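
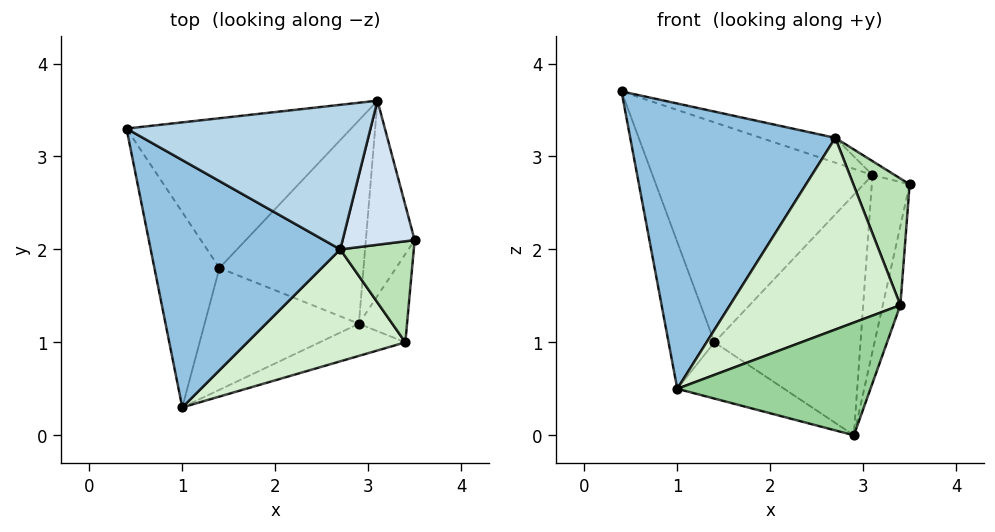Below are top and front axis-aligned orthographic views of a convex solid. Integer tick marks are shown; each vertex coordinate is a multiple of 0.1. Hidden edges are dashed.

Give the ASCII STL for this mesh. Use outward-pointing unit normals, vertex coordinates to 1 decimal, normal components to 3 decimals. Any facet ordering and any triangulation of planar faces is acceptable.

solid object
 facet normal 0.919 0.265 -0.292
  outer loop
   vertex 3.1 3.6 2.8
   vertex 3.5 2.1 2.7
   vertex 2.9 1.2 0.0
  endloop
 endfacet
 facet normal -0.274 -0.727 0.630
  outer loop
   vertex 2.7 2.0 3.2
   vertex 0.4 3.3 3.7
   vertex 1.0 0.3 0.5
  endloop
 endfacet
 facet normal 0.296 0.161 0.941
  outer loop
   vertex 2.7 2.0 3.2
   vertex 3.1 3.6 2.8
   vertex 0.4 3.3 3.7
  endloop
 endfacet
 facet normal 0.521 0.082 0.850
  outer loop
   vertex 2.7 2.0 3.2
   vertex 3.5 2.1 2.7
   vertex 3.1 3.6 2.8
  endloop
 endfacet
 facet normal -0.782 0.375 -0.498
  outer loop
   vertex 1.4 1.8 1.0
   vertex 1.0 0.3 0.5
   vertex 0.4 3.3 3.7
  endloop
 endfacet
 facet normal -0.401 0.384 -0.832
  outer loop
   vertex 1.4 1.8 1.0
   vertex 2.9 1.2 0.0
   vertex 1.0 0.3 0.5
  endloop
 endfacet
 facet normal -0.269 0.796 -0.542
  outer loop
   vertex 1.4 1.8 1.0
   vertex 0.4 3.3 3.7
   vertex 3.1 3.6 2.8
  endloop
 endfacet
 facet normal -0.124 0.758 -0.641
  outer loop
   vertex 1.4 1.8 1.0
   vertex 3.1 3.6 2.8
   vertex 2.9 1.2 0.0
  endloop
 endfacet
 facet normal 0.920 0.261 -0.291
  outer loop
   vertex 3.4 1.0 1.4
   vertex 2.9 1.2 0.0
   vertex 3.5 2.1 2.7
  endloop
 endfacet
 facet normal 0.358 -0.898 -0.256
  outer loop
   vertex 3.4 1.0 1.4
   vertex 1.0 0.3 0.5
   vertex 2.9 1.2 0.0
  endloop
 endfacet
 facet normal 0.438 -0.703 0.561
  outer loop
   vertex 3.4 1.0 1.4
   vertex 3.5 2.1 2.7
   vertex 2.7 2.0 3.2
  endloop
 endfacet
 facet normal 0.063 -0.862 0.503
  outer loop
   vertex 3.4 1.0 1.4
   vertex 2.7 2.0 3.2
   vertex 1.0 0.3 0.5
  endloop
 endfacet
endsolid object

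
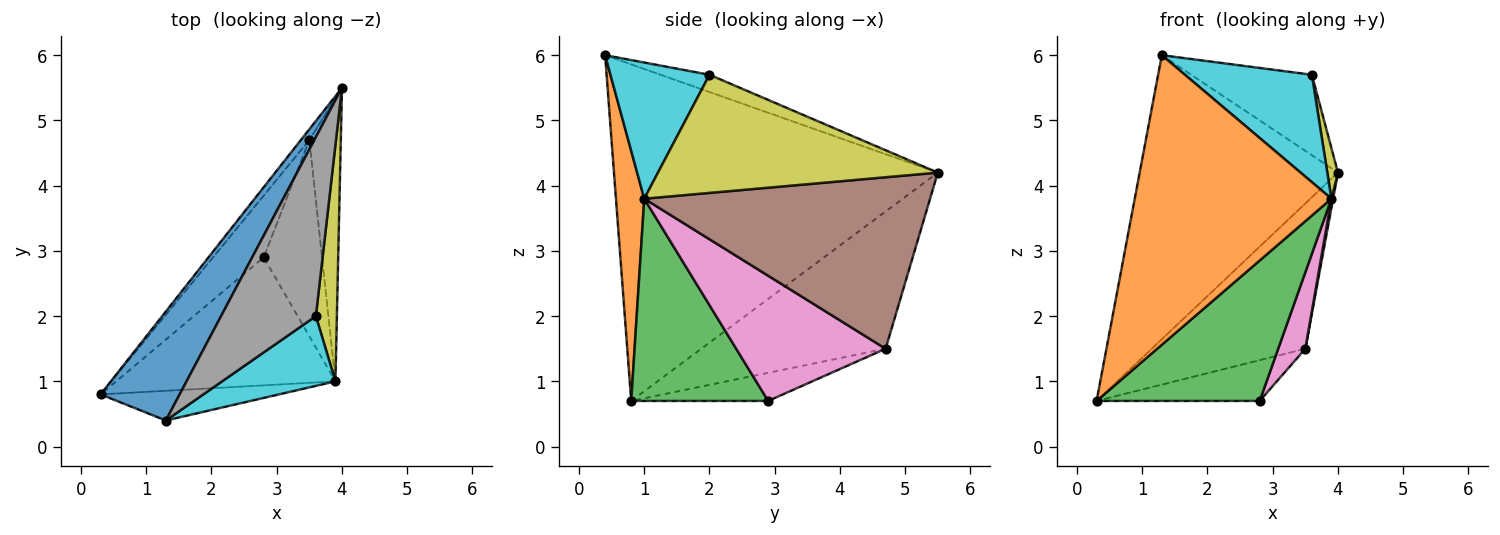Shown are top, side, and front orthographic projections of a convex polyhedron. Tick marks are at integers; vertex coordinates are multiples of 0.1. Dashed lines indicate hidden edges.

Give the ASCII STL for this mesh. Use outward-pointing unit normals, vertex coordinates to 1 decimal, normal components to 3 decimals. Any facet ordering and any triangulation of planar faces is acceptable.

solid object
 facet normal -0.836 0.512 0.196
  outer loop
   vertex 1.3 0.4 6.0
   vertex 4.0 5.5 4.2
   vertex 0.3 0.8 0.7
  endloop
 endfacet
 facet normal 0.142 -0.985 -0.101
  outer loop
   vertex 3.9 1.0 3.8
   vertex 1.3 0.4 6.0
   vertex 0.3 0.8 0.7
  endloop
 endfacet
 facet normal 0.528 -0.628 -0.572
  outer loop
   vertex 3.9 1.0 3.8
   vertex 0.3 0.8 0.7
   vertex 2.8 2.9 0.7
  endloop
 endfacet
 facet normal -0.767 0.639 -0.047
  outer loop
   vertex 3.5 4.7 1.5
   vertex 0.3 0.8 0.7
   vertex 4.0 5.5 4.2
  endloop
 endfacet
 facet normal -0.420 0.500 -0.757
  outer loop
   vertex 3.5 4.7 1.5
   vertex 2.8 2.9 0.7
   vertex 0.3 0.8 0.7
  endloop
 endfacet
 facet normal 0.984 -0.006 -0.180
  outer loop
   vertex 3.5 4.7 1.5
   vertex 4.0 5.5 4.2
   vertex 3.9 1.0 3.8
  endloop
 endfacet
 facet normal 0.894 -0.162 -0.417
  outer loop
   vertex 3.5 4.7 1.5
   vertex 3.9 1.0 3.8
   vertex 2.8 2.9 0.7
  endloop
 endfacet
 facet normal -0.164 0.404 0.900
  outer loop
   vertex 3.6 2.0 5.7
   vertex 4.0 5.5 4.2
   vertex 1.3 0.4 6.0
  endloop
 endfacet
 facet normal 0.984 -0.037 0.175
  outer loop
   vertex 3.6 2.0 5.7
   vertex 3.9 1.0 3.8
   vertex 4.0 5.5 4.2
  endloop
 endfacet
 facet normal 0.548 -0.702 0.456
  outer loop
   vertex 3.6 2.0 5.7
   vertex 1.3 0.4 6.0
   vertex 3.9 1.0 3.8
  endloop
 endfacet
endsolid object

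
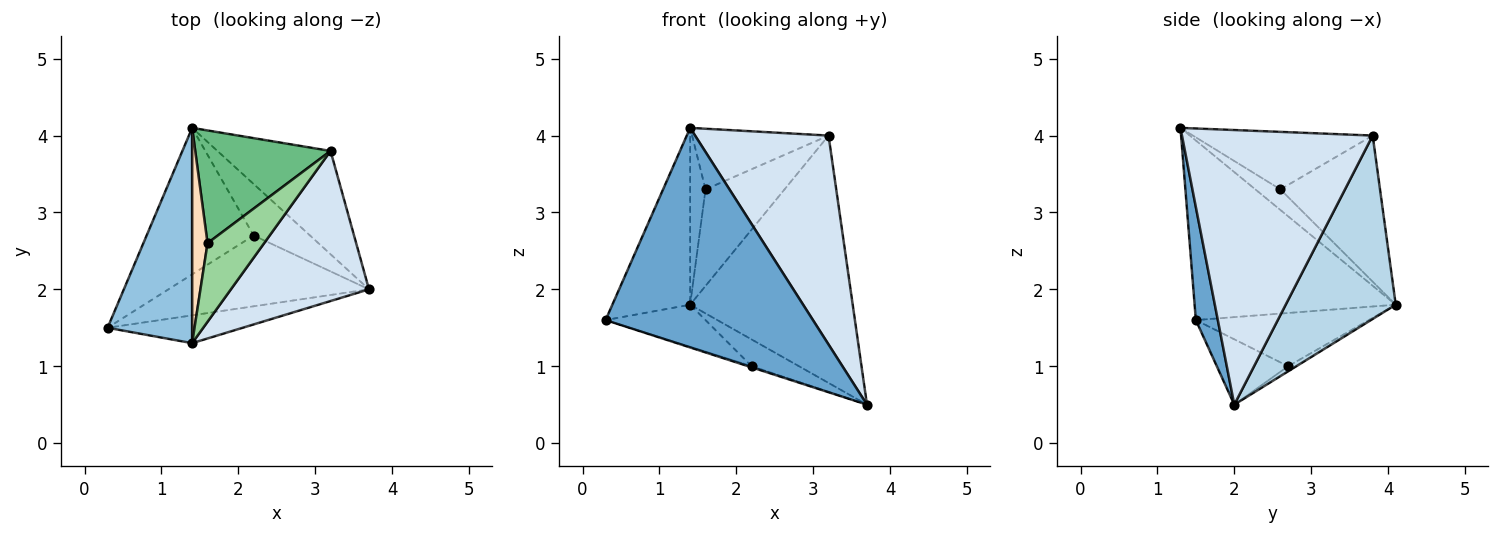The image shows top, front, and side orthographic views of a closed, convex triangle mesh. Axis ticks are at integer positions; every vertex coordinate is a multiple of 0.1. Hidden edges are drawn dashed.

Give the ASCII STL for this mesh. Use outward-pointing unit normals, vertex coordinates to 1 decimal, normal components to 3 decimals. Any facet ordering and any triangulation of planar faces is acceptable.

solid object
 facet normal 0.105 -0.987 -0.125
  outer loop
   vertex 1.4 1.3 4.1
   vertex 0.3 1.5 1.6
   vertex 3.7 2.0 0.5
  endloop
 endfacet
 facet normal -0.854 0.330 0.402
  outer loop
   vertex 1.4 1.3 4.1
   vertex 1.4 4.1 1.8
   vertex 0.3 1.5 1.6
  endloop
 endfacet
 facet normal 0.530 0.783 -0.327
  outer loop
   vertex 3.2 3.8 4.0
   vertex 3.7 2.0 0.5
   vertex 1.4 4.1 1.8
  endloop
 endfacet
 facet normal 0.758 -0.530 0.381
  outer loop
   vertex 3.2 3.8 4.0
   vertex 1.4 1.3 4.1
   vertex 3.7 2.0 0.5
  endloop
 endfacet
 facet normal -0.310 0.015 -0.951
  outer loop
   vertex 2.2 2.7 1.0
   vertex 3.7 2.0 0.5
   vertex 0.3 1.5 1.6
  endloop
 endfacet
 facet normal -0.431 0.249 -0.867
  outer loop
   vertex 2.2 2.7 1.0
   vertex 0.3 1.5 1.6
   vertex 1.4 4.1 1.8
  endloop
 endfacet
 facet normal -0.080 0.459 -0.885
  outer loop
   vertex 2.2 2.7 1.0
   vertex 1.4 4.1 1.8
   vertex 3.7 2.0 0.5
  endloop
 endfacet
 facet normal -0.719 0.441 0.537
  outer loop
   vertex 1.6 2.6 3.3
   vertex 1.4 4.1 1.8
   vertex 1.4 1.3 4.1
  endloop
 endfacet
 facet normal -0.634 0.503 0.587
  outer loop
   vertex 1.6 2.6 3.3
   vertex 3.2 3.8 4.0
   vertex 1.4 4.1 1.8
  endloop
 endfacet
 facet normal -0.627 0.476 0.617
  outer loop
   vertex 1.6 2.6 3.3
   vertex 1.4 1.3 4.1
   vertex 3.2 3.8 4.0
  endloop
 endfacet
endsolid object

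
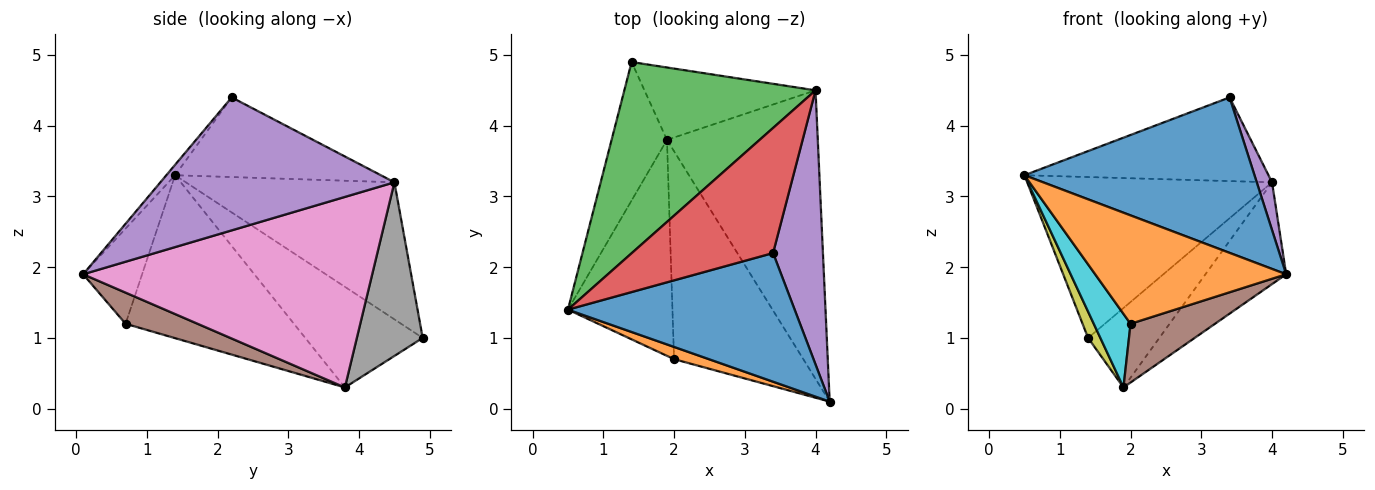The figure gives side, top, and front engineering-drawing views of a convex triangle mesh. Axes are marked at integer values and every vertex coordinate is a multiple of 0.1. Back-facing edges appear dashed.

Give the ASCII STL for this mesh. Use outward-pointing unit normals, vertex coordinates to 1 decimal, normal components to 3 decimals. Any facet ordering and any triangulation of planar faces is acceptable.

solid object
 facet normal -0.029 -0.770 0.637
  outer loop
   vertex 3.4 2.2 4.4
   vertex 0.5 1.4 3.3
   vertex 4.2 0.1 1.9
  endloop
 endfacet
 facet normal -0.293 -0.950 0.107
  outer loop
   vertex 2.0 0.7 1.2
   vertex 4.2 0.1 1.9
   vertex 0.5 1.4 3.3
  endloop
 endfacet
 facet normal -0.481 0.565 0.671
  outer loop
   vertex 4.0 4.5 3.2
   vertex 1.4 4.9 1.0
   vertex 0.5 1.4 3.3
  endloop
 endfacet
 facet normal -0.424 0.503 0.753
  outer loop
   vertex 4.0 4.5 3.2
   vertex 0.5 1.4 3.3
   vertex 3.4 2.2 4.4
  endloop
 endfacet
 facet normal 0.935 -0.061 0.350
  outer loop
   vertex 4.0 4.5 3.2
   vertex 3.4 2.2 4.4
   vertex 4.2 0.1 1.9
  endloop
 endfacet
 facet normal 0.226 -0.265 -0.937
  outer loop
   vertex 1.9 3.8 0.3
   vertex 4.2 0.1 1.9
   vertex 2.0 0.7 1.2
  endloop
 endfacet
 facet normal 0.766 0.214 -0.606
  outer loop
   vertex 1.9 3.8 0.3
   vertex 4.0 4.5 3.2
   vertex 4.2 0.1 1.9
  endloop
 endfacet
 facet normal 0.564 0.610 -0.556
  outer loop
   vertex 1.9 3.8 0.3
   vertex 1.4 4.9 1.0
   vertex 4.0 4.5 3.2
  endloop
 endfacet
 facet normal -0.872 -0.091 -0.480
  outer loop
   vertex 1.9 3.8 0.3
   vertex 0.5 1.4 3.3
   vertex 1.4 4.9 1.0
  endloop
 endfacet
 facet normal -0.828 -0.181 -0.531
  outer loop
   vertex 1.9 3.8 0.3
   vertex 2.0 0.7 1.2
   vertex 0.5 1.4 3.3
  endloop
 endfacet
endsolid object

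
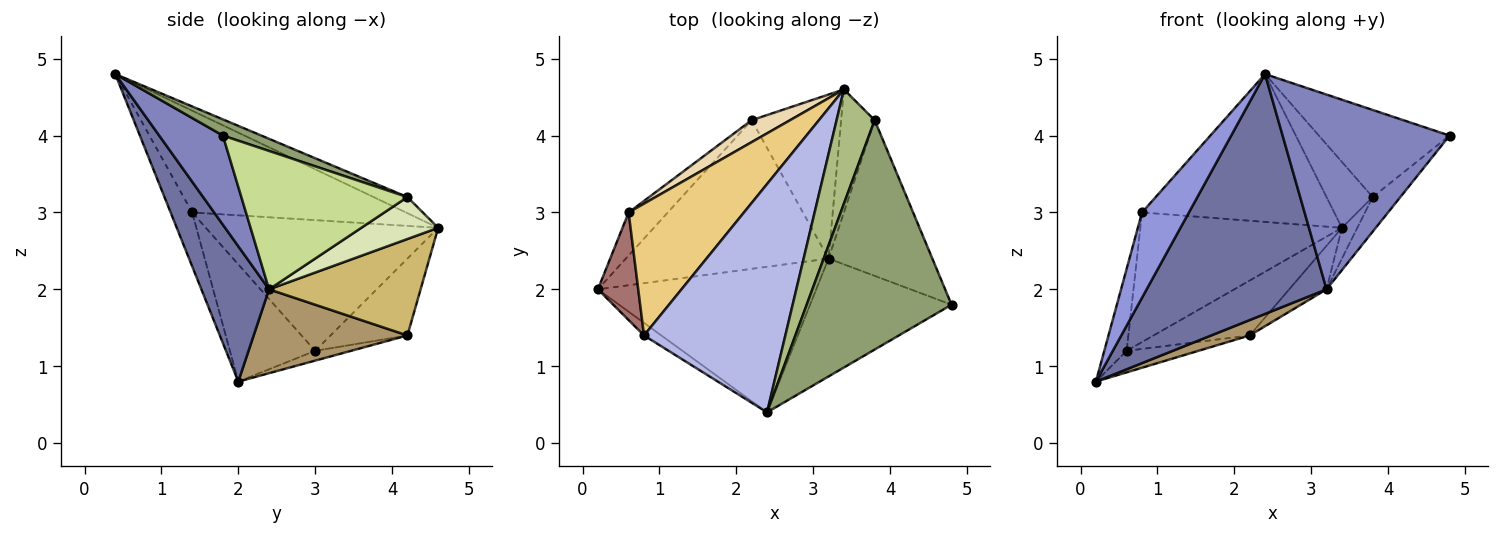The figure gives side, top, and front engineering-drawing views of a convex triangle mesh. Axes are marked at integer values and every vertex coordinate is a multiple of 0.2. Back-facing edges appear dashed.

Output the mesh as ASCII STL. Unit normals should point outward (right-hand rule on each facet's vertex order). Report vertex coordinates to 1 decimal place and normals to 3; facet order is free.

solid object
 facet normal 0.306 -0.814 -0.494
  outer loop
   vertex 3.2 2.4 2.0
   vertex 2.4 0.4 4.8
   vertex 0.2 2.0 0.8
  endloop
 endfacet
 facet normal 0.310 -0.813 -0.492
  outer loop
   vertex 3.2 2.4 2.0
   vertex 4.8 1.8 4.0
   vertex 2.4 0.4 4.8
  endloop
 endfacet
 facet normal -0.413 -0.901 -0.133
  outer loop
   vertex 0.8 1.4 3.0
   vertex 0.2 2.0 0.8
   vertex 2.4 0.4 4.8
  endloop
 endfacet
 facet normal -0.517 0.465 0.718
  outer loop
   vertex 0.8 1.4 3.0
   vertex 2.4 0.4 4.8
   vertex 3.4 4.6 2.8
  endloop
 endfacet
 facet normal 0.104 0.353 0.930
  outer loop
   vertex 3.8 4.2 3.2
   vertex 2.4 0.4 4.8
   vertex 4.8 1.8 4.0
  endloop
 endfacet
 facet normal -0.344 0.469 0.813
  outer loop
   vertex 3.8 4.2 3.2
   vertex 3.4 4.6 2.8
   vertex 2.4 0.4 4.8
  endloop
 endfacet
 facet normal 0.793 0.132 -0.595
  outer loop
   vertex 3.8 4.2 3.2
   vertex 4.8 1.8 4.0
   vertex 3.2 2.4 2.0
  endloop
 endfacet
 facet normal 0.772 0.154 -0.617
  outer loop
   vertex 3.8 4.2 3.2
   vertex 3.2 2.4 2.0
   vertex 3.4 4.6 2.8
  endloop
 endfacet
 facet normal 0.381 -0.095 -0.920
  outer loop
   vertex 2.2 4.2 1.4
   vertex 3.2 2.4 2.0
   vertex 0.2 2.0 0.8
  endloop
 endfacet
 facet normal 0.721 0.178 -0.669
  outer loop
   vertex 2.2 4.2 1.4
   vertex 3.4 4.6 2.8
   vertex 3.2 2.4 2.0
  endloop
 endfacet
 facet normal -0.629 0.545 0.555
  outer loop
   vertex 0.6 3.0 1.2
   vertex 0.8 1.4 3.0
   vertex 3.4 4.6 2.8
  endloop
 endfacet
 facet normal -0.596 0.745 0.298
  outer loop
   vertex 0.6 3.0 1.2
   vertex 3.4 4.6 2.8
   vertex 2.2 4.2 1.4
  endloop
 endfacet
 facet normal -0.918 0.241 0.316
  outer loop
   vertex 0.6 3.0 1.2
   vertex 0.2 2.0 0.8
   vertex 0.8 1.4 3.0
  endloop
 endfacet
 facet normal -0.218 0.436 -0.873
  outer loop
   vertex 0.6 3.0 1.2
   vertex 2.2 4.2 1.4
   vertex 0.2 2.0 0.8
  endloop
 endfacet
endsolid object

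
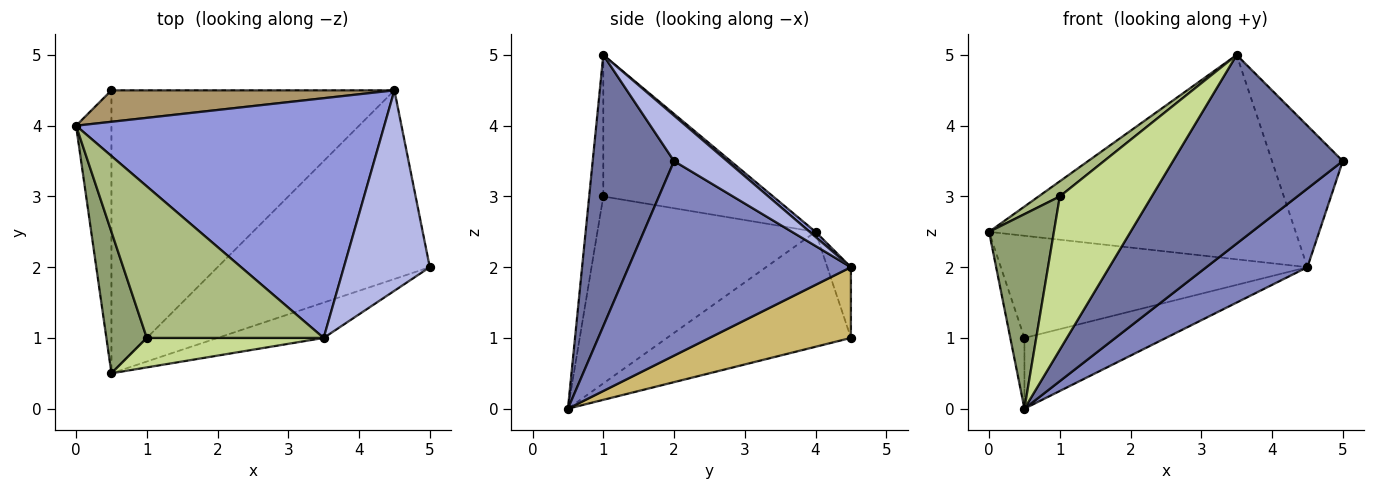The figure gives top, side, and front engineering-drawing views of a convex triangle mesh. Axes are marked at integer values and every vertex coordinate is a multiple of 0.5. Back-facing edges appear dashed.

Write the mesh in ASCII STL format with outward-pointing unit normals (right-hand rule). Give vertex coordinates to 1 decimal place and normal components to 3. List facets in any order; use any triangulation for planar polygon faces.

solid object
 facet normal 0.426 -0.889 -0.167
  outer loop
   vertex 3.5 1.0 5.0
   vertex 0.5 0.5 0.0
   vertex 5.0 2.0 3.5
  endloop
 endfacet
 facet normal 0.646 -0.294 -0.705
  outer loop
   vertex 4.5 4.5 2.0
   vertex 5.0 2.0 3.5
   vertex 0.5 0.5 0.0
  endloop
 endfacet
 facet normal 0.012 0.649 0.761
  outer loop
   vertex 4.5 4.5 2.0
   vertex 0.0 4.0 2.5
   vertex 3.5 1.0 5.0
  endloop
 endfacet
 facet normal 0.397 0.529 0.750
  outer loop
   vertex 4.5 4.5 2.0
   vertex 3.5 1.0 5.0
   vertex 5.0 2.0 3.5
  endloop
 endfacet
 facet normal -0.939 -0.279 0.203
  outer loop
   vertex 1.0 1.0 3.0
   vertex 0.0 4.0 2.5
   vertex 0.5 0.5 0.0
  endloop
 endfacet
 facet normal -0.623 -0.078 0.778
  outer loop
   vertex 1.0 1.0 3.0
   vertex 3.5 1.0 5.0
   vertex 0.0 4.0 2.5
  endloop
 endfacet
 facet normal -0.149 -0.971 0.187
  outer loop
   vertex 1.0 1.0 3.0
   vertex 0.5 0.5 0.0
   vertex 3.5 1.0 5.0
  endloop
 endfacet
 facet normal -0.953 0.073 -0.293
  outer loop
   vertex 0.5 4.5 1.0
   vertex 0.5 0.5 0.0
   vertex 0.0 4.0 2.5
  endloop
 endfacet
 facet normal -0.073 0.953 0.293
  outer loop
   vertex 0.5 4.5 1.0
   vertex 0.0 4.0 2.5
   vertex 4.5 4.5 2.0
  endloop
 endfacet
 facet normal 0.236 0.236 -0.943
  outer loop
   vertex 0.5 4.5 1.0
   vertex 4.5 4.5 2.0
   vertex 0.5 0.5 0.0
  endloop
 endfacet
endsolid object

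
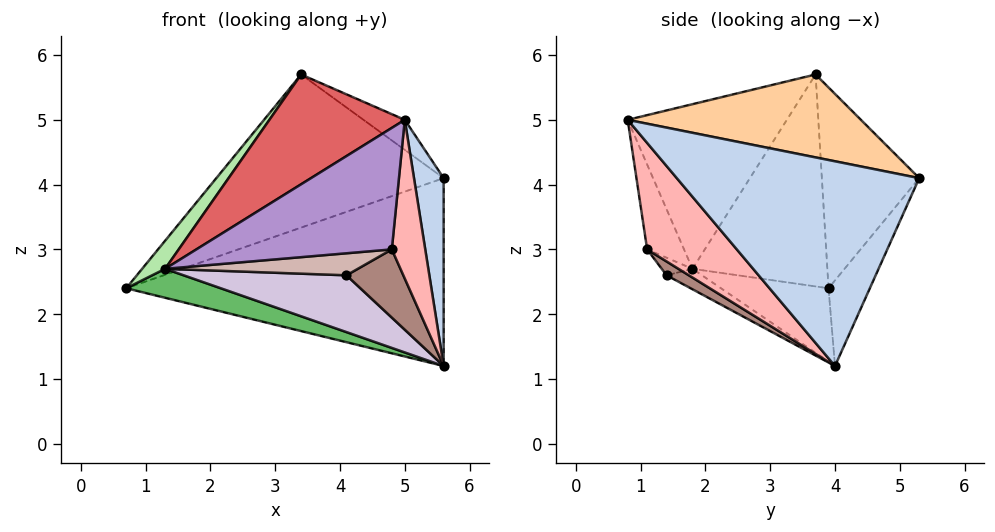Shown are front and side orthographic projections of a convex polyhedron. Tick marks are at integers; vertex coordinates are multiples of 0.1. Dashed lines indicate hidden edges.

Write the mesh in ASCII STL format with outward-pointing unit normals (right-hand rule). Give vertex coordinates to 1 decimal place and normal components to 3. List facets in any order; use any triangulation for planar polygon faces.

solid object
 facet normal -0.118 0.906 -0.406
  outer loop
   vertex 5.6 5.3 4.1
   vertex 5.6 4.0 1.2
   vertex 0.7 3.9 2.4
  endloop
 endfacet
 facet normal 0.991 -0.121 0.054
  outer loop
   vertex 5.6 5.3 4.1
   vertex 5.0 0.8 5.0
   vertex 5.6 4.0 1.2
  endloop
 endfacet
 facet normal -0.368 0.860 0.353
  outer loop
   vertex 3.4 3.7 5.7
   vertex 5.6 5.3 4.1
   vertex 0.7 3.9 2.4
  endloop
 endfacet
 facet normal 0.539 0.095 0.837
  outer loop
   vertex 3.4 3.7 5.7
   vertex 5.0 0.8 5.0
   vertex 5.6 5.3 4.1
  endloop
 endfacet
 facet normal -0.229 -0.202 -0.952
  outer loop
   vertex 1.3 1.8 2.7
   vertex 0.7 3.9 2.4
   vertex 5.6 4.0 1.2
  endloop
 endfacet
 facet normal -0.771 -0.131 0.623
  outer loop
   vertex 1.3 1.8 2.7
   vertex 3.4 3.7 5.7
   vertex 0.7 3.9 2.4
  endloop
 endfacet
 facet normal -0.554 -0.471 0.686
  outer loop
   vertex 1.3 1.8 2.7
   vertex 5.0 0.8 5.0
   vertex 3.4 3.7 5.7
  endloop
 endfacet
 facet normal 0.927 -0.346 -0.145
  outer loop
   vertex 4.8 1.1 3.0
   vertex 5.6 4.0 1.2
   vertex 5.0 0.8 5.0
  endloop
 endfacet
 facet normal -0.184 -0.975 -0.128
  outer loop
   vertex 4.8 1.1 3.0
   vertex 5.0 0.8 5.0
   vertex 1.3 1.8 2.7
  endloop
 endfacet
 facet normal -0.093 -0.430 -0.898
  outer loop
   vertex 4.1 1.4 2.6
   vertex 1.3 1.8 2.7
   vertex 5.6 4.0 1.2
  endloop
 endfacet
 facet normal 0.219 -0.557 -0.801
  outer loop
   vertex 4.1 1.4 2.6
   vertex 5.6 4.0 1.2
   vertex 4.8 1.1 3.0
  endloop
 endfacet
 facet normal -0.143 -0.896 -0.421
  outer loop
   vertex 4.1 1.4 2.6
   vertex 4.8 1.1 3.0
   vertex 1.3 1.8 2.7
  endloop
 endfacet
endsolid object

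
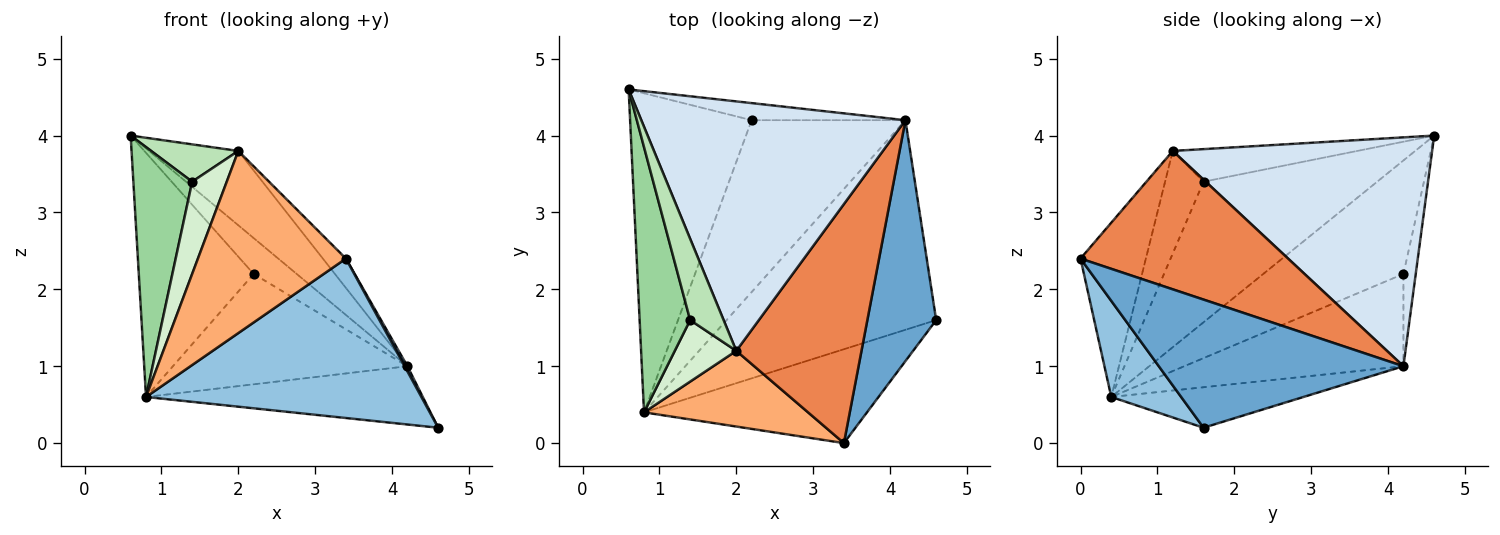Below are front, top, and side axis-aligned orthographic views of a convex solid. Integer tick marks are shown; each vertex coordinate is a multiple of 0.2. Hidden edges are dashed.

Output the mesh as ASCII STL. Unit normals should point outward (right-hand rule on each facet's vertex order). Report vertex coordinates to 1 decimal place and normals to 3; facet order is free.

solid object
 facet normal 0.881 -0.010 0.473
  outer loop
   vertex 4.2 4.2 1.0
   vertex 3.4 0.0 2.4
   vertex 4.6 1.6 0.2
  endloop
 endfacet
 facet normal 0.214 -0.842 -0.496
  outer loop
   vertex 0.8 0.4 0.6
   vertex 4.6 1.6 0.2
   vertex 3.4 0.0 2.4
  endloop
 endfacet
 facet normal -0.183 0.263 -0.947
  outer loop
   vertex 0.8 0.4 0.6
   vertex 4.2 4.2 1.0
   vertex 4.6 1.6 0.2
  endloop
 endfacet
 facet normal 0.639 0.220 0.737
  outer loop
   vertex 2.0 1.2 3.8
   vertex 4.2 4.2 1.0
   vertex 0.6 4.6 4.0
  endloop
 endfacet
 facet normal 0.739 0.082 0.669
  outer loop
   vertex 2.0 1.2 3.8
   vertex 3.4 0.0 2.4
   vertex 4.2 4.2 1.0
  endloop
 endfacet
 facet normal -0.378 -0.855 0.355
  outer loop
   vertex 2.0 1.2 3.8
   vertex 0.8 0.4 0.6
   vertex 3.4 0.0 2.4
  endloop
 endfacet
 facet normal -0.250 0.874 -0.416
  outer loop
   vertex 2.2 4.2 2.2
   vertex 0.6 4.6 4.0
   vertex 4.2 4.2 1.0
  endloop
 endfacet
 facet normal -0.596 0.488 -0.638
  outer loop
   vertex 2.2 4.2 2.2
   vertex 0.8 0.4 0.6
   vertex 0.6 4.6 4.0
  endloop
 endfacet
 facet normal -0.451 0.482 -0.751
  outer loop
   vertex 2.2 4.2 2.2
   vertex 4.2 4.2 1.0
   vertex 0.8 0.4 0.6
  endloop
 endfacet
 facet normal -0.897 -0.304 0.322
  outer loop
   vertex 1.4 1.6 3.4
   vertex 0.6 4.6 4.0
   vertex 0.8 0.4 0.6
  endloop
 endfacet
 facet normal -0.662 -0.313 0.681
  outer loop
   vertex 1.4 1.6 3.4
   vertex 2.0 1.2 3.8
   vertex 0.6 4.6 4.0
  endloop
 endfacet
 facet normal -0.679 -0.611 0.407
  outer loop
   vertex 1.4 1.6 3.4
   vertex 0.8 0.4 0.6
   vertex 2.0 1.2 3.8
  endloop
 endfacet
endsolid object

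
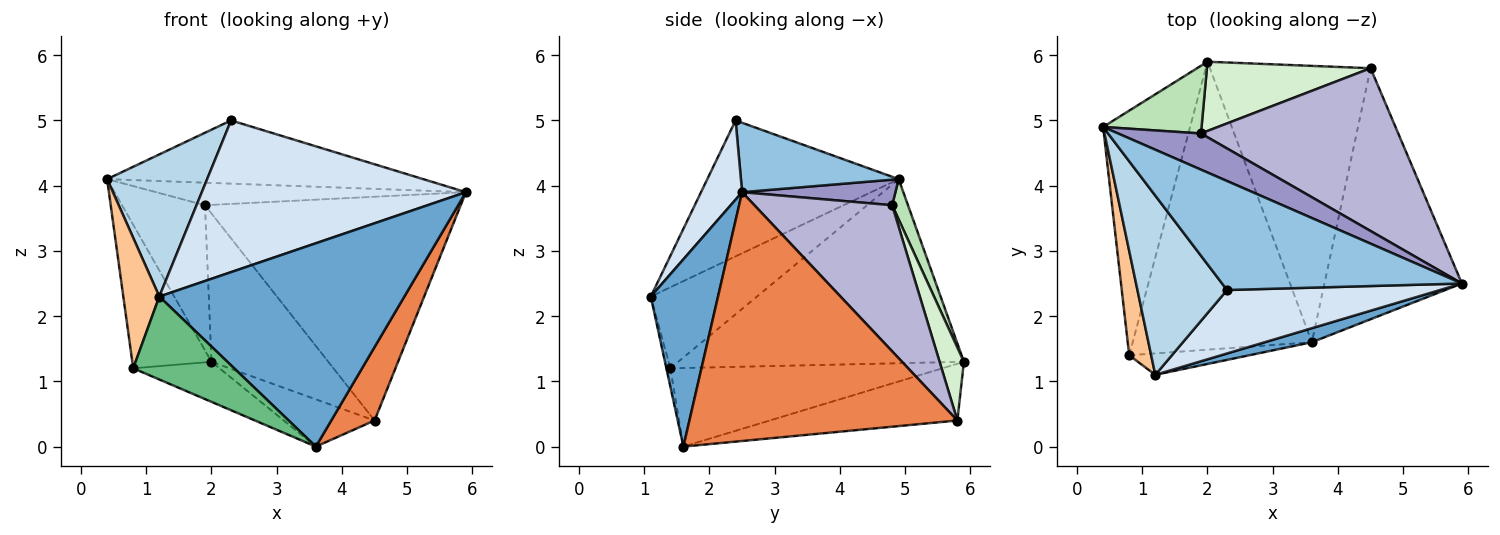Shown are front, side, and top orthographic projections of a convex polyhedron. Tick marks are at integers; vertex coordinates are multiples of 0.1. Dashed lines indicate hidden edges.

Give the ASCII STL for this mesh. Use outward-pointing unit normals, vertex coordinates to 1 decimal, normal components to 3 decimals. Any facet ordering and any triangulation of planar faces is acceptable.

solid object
 facet normal 0.264 -0.962 0.066
  outer loop
   vertex 3.6 1.6 0.0
   vertex 5.9 2.5 3.9
   vertex 1.2 1.1 2.3
  endloop
 endfacet
 facet normal 0.243 0.487 0.839
  outer loop
   vertex 2.3 2.4 5.0
   vertex 5.9 2.5 3.9
   vertex 0.4 4.9 4.1
  endloop
 endfacet
 facet normal -0.765 -0.400 0.504
  outer loop
   vertex 2.3 2.4 5.0
   vertex 0.4 4.9 4.1
   vertex 1.2 1.1 2.3
  endloop
 endfacet
 facet normal 0.142 -0.913 0.382
  outer loop
   vertex 2.3 2.4 5.0
   vertex 1.2 1.1 2.3
   vertex 5.9 2.5 3.9
  endloop
 endfacet
 facet normal 0.867 -0.140 -0.479
  outer loop
   vertex 4.5 5.8 0.4
   vertex 5.9 2.5 3.9
   vertex 3.6 1.6 0.0
  endloop
 endfacet
 facet normal -0.329 0.159 -0.931
  outer loop
   vertex 4.5 5.8 0.4
   vertex 3.6 1.6 0.0
   vertex 2.0 5.9 1.3
  endloop
 endfacet
 facet normal -0.917 -0.311 0.249
  outer loop
   vertex 0.8 1.4 1.2
   vertex 1.2 1.1 2.3
   vertex 0.4 4.9 4.1
  endloop
 endfacet
 facet normal -0.877 0.243 -0.414
  outer loop
   vertex 0.8 1.4 1.2
   vertex 0.4 4.9 4.1
   vertex 2.0 5.9 1.3
  endloop
 endfacet
 facet normal -0.038 -0.967 -0.250
  outer loop
   vertex 0.8 1.4 1.2
   vertex 3.6 1.6 0.0
   vertex 1.2 1.1 2.3
  endloop
 endfacet
 facet normal -0.398 0.126 -0.908
  outer loop
   vertex 0.8 1.4 1.2
   vertex 2.0 5.9 1.3
   vertex 3.6 1.6 0.0
  endloop
 endfacet
 facet normal 0.171 0.893 0.416
  outer loop
   vertex 1.9 4.8 3.7
   vertex 2.0 5.9 1.3
   vertex 0.4 4.9 4.1
  endloop
 endfacet
 facet normal 0.185 0.890 0.416
  outer loop
   vertex 1.9 4.8 3.7
   vertex 4.5 5.8 0.4
   vertex 2.0 5.9 1.3
  endloop
 endfacet
 facet normal 0.253 0.512 0.821
  outer loop
   vertex 1.9 4.8 3.7
   vertex 0.4 4.9 4.1
   vertex 5.9 2.5 3.9
  endloop
 endfacet
 facet normal 0.399 0.741 0.539
  outer loop
   vertex 1.9 4.8 3.7
   vertex 5.9 2.5 3.9
   vertex 4.5 5.8 0.4
  endloop
 endfacet
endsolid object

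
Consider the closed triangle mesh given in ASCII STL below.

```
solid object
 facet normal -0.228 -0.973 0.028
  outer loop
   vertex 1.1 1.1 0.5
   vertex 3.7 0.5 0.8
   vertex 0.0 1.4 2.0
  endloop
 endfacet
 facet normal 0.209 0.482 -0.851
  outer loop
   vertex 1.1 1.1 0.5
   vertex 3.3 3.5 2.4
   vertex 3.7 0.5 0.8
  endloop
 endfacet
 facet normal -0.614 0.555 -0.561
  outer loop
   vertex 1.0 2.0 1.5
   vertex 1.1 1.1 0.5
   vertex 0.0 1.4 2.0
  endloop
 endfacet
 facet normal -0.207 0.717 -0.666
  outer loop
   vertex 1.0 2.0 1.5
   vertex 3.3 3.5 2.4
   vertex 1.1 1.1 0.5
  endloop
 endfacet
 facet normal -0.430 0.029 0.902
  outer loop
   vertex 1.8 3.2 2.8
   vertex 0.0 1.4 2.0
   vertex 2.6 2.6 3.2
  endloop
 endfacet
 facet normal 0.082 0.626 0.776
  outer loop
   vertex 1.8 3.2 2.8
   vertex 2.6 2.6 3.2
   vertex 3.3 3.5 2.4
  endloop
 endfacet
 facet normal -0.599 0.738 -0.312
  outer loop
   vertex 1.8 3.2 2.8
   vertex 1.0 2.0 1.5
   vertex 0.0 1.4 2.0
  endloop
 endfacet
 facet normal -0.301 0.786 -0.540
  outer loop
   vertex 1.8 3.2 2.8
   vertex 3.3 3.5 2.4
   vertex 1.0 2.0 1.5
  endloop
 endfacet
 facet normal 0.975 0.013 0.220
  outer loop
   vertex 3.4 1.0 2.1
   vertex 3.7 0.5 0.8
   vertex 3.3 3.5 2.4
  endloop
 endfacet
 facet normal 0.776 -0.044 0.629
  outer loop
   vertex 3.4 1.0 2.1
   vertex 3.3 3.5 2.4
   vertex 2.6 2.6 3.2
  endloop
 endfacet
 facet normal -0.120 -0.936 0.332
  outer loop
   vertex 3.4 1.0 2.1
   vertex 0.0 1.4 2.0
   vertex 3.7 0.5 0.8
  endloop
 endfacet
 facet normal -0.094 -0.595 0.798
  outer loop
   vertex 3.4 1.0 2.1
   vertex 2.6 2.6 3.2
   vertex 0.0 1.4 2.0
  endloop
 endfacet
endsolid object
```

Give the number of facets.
12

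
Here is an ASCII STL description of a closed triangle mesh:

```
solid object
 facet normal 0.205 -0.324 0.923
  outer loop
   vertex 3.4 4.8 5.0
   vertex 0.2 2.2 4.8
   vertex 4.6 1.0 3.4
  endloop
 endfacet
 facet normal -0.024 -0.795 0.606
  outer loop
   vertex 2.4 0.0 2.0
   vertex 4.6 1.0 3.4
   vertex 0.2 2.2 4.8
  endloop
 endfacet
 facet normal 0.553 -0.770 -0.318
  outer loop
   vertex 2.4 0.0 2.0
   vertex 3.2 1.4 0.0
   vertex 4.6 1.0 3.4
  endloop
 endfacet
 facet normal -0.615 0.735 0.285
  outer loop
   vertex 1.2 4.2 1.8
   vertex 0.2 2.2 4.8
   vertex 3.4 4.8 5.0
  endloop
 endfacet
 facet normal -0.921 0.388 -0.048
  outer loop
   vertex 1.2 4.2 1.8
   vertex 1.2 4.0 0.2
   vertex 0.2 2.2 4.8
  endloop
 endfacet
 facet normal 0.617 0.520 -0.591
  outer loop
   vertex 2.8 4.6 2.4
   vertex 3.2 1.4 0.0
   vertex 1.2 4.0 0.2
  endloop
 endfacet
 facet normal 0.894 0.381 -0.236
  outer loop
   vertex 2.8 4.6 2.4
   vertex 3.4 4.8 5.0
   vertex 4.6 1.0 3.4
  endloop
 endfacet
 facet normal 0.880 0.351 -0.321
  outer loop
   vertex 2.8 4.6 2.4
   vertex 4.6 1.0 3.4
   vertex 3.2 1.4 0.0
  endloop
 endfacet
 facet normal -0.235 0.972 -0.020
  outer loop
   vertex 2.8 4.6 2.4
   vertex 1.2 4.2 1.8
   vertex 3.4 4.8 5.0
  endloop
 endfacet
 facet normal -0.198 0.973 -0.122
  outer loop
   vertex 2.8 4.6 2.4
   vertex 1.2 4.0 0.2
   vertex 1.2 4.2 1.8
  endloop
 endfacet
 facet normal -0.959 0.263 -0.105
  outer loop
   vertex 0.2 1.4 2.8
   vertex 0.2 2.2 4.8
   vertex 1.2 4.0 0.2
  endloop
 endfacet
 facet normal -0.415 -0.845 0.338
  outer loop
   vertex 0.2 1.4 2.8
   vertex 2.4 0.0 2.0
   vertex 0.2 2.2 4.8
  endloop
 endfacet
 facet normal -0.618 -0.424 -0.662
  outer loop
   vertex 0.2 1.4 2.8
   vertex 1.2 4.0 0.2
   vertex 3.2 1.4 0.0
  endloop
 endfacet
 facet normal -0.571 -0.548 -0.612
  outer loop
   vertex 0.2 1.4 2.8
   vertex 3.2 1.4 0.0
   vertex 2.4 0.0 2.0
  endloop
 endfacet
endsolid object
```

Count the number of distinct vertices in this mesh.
9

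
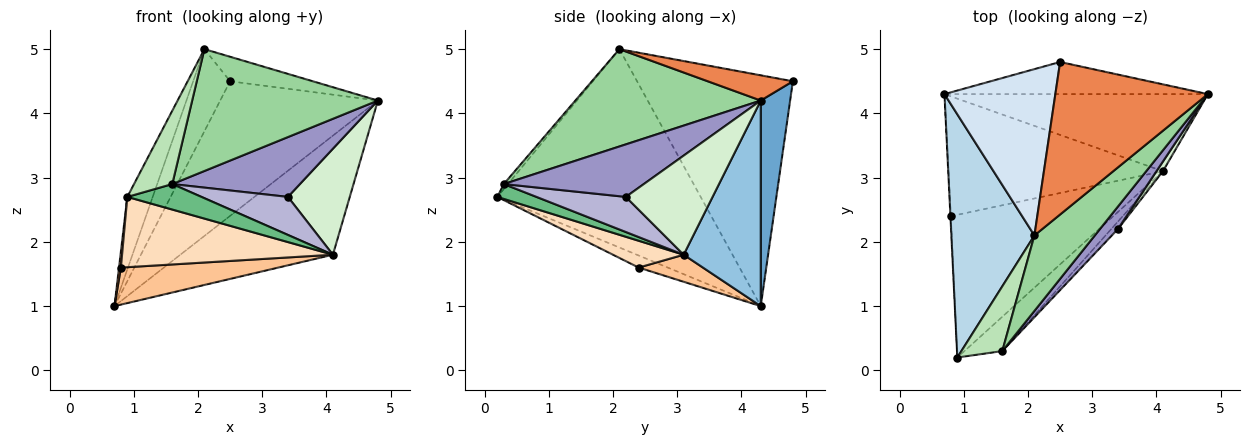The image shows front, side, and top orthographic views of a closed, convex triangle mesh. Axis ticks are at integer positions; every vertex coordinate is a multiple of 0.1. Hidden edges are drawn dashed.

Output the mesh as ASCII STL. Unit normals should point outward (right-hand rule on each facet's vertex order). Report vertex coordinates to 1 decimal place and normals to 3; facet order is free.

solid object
 facet normal 0.178 0.957 -0.228
  outer loop
   vertex 2.5 4.8 4.5
   vertex 4.8 4.3 4.2
   vertex 0.7 4.3 1.0
  endloop
 endfacet
 facet normal 0.390 0.773 -0.500
  outer loop
   vertex 4.1 3.1 1.8
   vertex 0.7 4.3 1.0
   vertex 4.8 4.3 4.2
  endloop
 endfacet
 facet normal -0.916 0.114 0.384
  outer loop
   vertex 2.1 2.1 5.0
   vertex 0.7 4.3 1.0
   vertex 0.9 0.2 2.7
  endloop
 endfacet
 facet normal -0.881 0.209 0.423
  outer loop
   vertex 2.1 2.1 5.0
   vertex 2.5 4.8 4.5
   vertex 0.7 4.3 1.0
  endloop
 endfacet
 facet normal 0.161 0.157 0.974
  outer loop
   vertex 2.1 2.1 5.0
   vertex 4.8 4.3 4.2
   vertex 2.5 4.8 4.5
  endloop
 endfacet
 facet normal -0.997 -0.065 -0.039
  outer loop
   vertex 0.8 2.4 1.6
   vertex 0.9 0.2 2.7
   vertex 0.7 4.3 1.0
  endloop
 endfacet
 facet normal 0.120 -0.293 -0.949
  outer loop
   vertex 0.8 2.4 1.6
   vertex 0.7 4.3 1.0
   vertex 4.1 3.1 1.8
  endloop
 endfacet
 facet normal 0.146 -0.437 -0.887
  outer loop
   vertex 0.8 2.4 1.6
   vertex 4.1 3.1 1.8
   vertex 0.9 0.2 2.7
  endloop
 endfacet
 facet normal 0.300 -0.569 -0.766
  outer loop
   vertex 1.6 0.3 2.9
   vertex 0.9 0.2 2.7
   vertex 4.1 3.1 1.8
  endloop
 endfacet
 facet normal 0.647 -0.648 0.401
  outer loop
   vertex 1.6 0.3 2.9
   vertex 4.8 4.3 4.2
   vertex 2.1 2.1 5.0
  endloop
 endfacet
 facet normal -0.082 -0.747 0.660
  outer loop
   vertex 1.6 0.3 2.9
   vertex 2.1 2.1 5.0
   vertex 0.9 0.2 2.7
  endloop
 endfacet
 facet normal 0.813 -0.580 0.053
  outer loop
   vertex 3.4 2.2 2.7
   vertex 4.1 3.1 1.8
   vertex 4.8 4.3 4.2
  endloop
 endfacet
 facet normal 0.717 -0.653 0.245
  outer loop
   vertex 3.4 2.2 2.7
   vertex 4.8 4.3 4.2
   vertex 1.6 0.3 2.9
  endloop
 endfacet
 facet normal 0.712 -0.689 -0.135
  outer loop
   vertex 3.4 2.2 2.7
   vertex 1.6 0.3 2.9
   vertex 4.1 3.1 1.8
  endloop
 endfacet
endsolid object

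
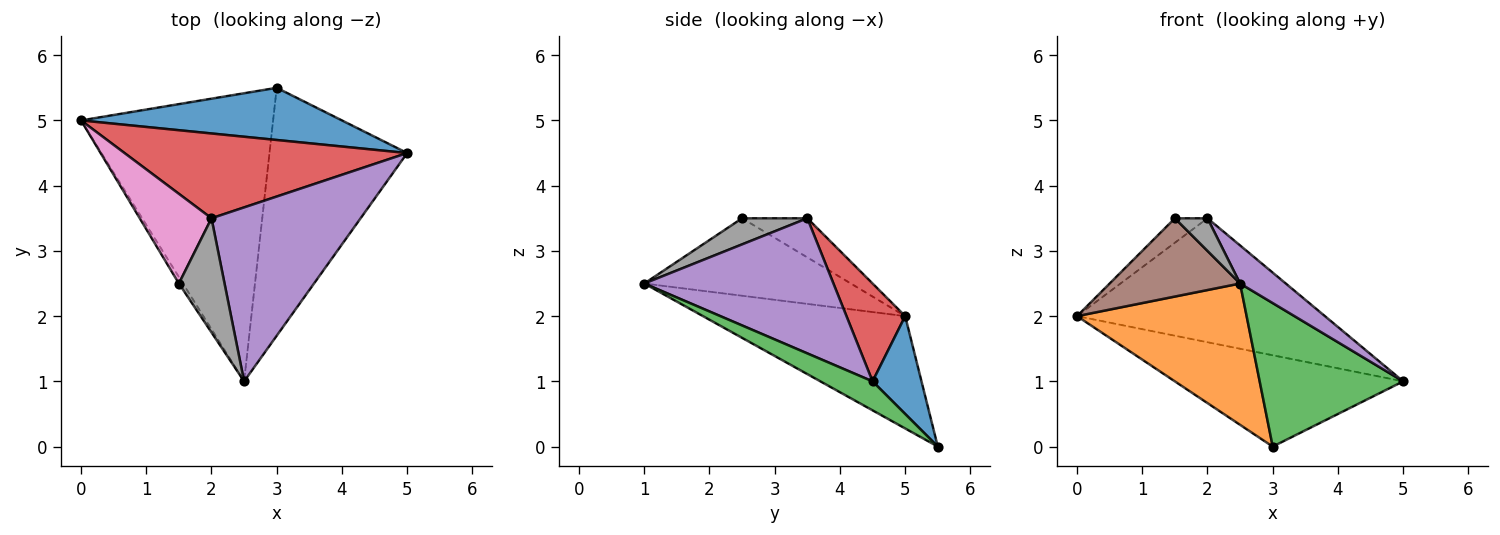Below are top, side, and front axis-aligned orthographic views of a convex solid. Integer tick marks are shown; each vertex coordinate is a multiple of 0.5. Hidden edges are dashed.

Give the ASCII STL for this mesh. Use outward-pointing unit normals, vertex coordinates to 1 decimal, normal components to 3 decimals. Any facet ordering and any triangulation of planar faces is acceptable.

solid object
 facet normal 0.183 0.854 0.488
  outer loop
   vertex 3.0 5.5 0.0
   vertex 0.0 5.0 2.0
   vertex 5.0 4.5 1.0
  endloop
 endfacet
 facet normal -0.465 -0.390 -0.795
  outer loop
   vertex 3.0 5.5 0.0
   vertex 2.5 1.0 2.5
   vertex 0.0 5.0 2.0
  endloop
 endfacet
 facet normal 0.179 -0.493 -0.851
  outer loop
   vertex 3.0 5.5 0.0
   vertex 5.0 4.5 1.0
   vertex 2.5 1.0 2.5
  endloop
 endfacet
 facet normal 0.192 0.810 0.554
  outer loop
   vertex 2.0 3.5 3.5
   vertex 5.0 4.5 1.0
   vertex 0.0 5.0 2.0
  endloop
 endfacet
 facet normal 0.663 -0.160 0.731
  outer loop
   vertex 2.0 3.5 3.5
   vertex 2.5 1.0 2.5
   vertex 5.0 4.5 1.0
  endloop
 endfacet
 facet normal -0.845 -0.533 -0.044
  outer loop
   vertex 1.5 2.5 3.5
   vertex 0.0 5.0 2.0
   vertex 2.5 1.0 2.5
  endloop
 endfacet
 facet normal -0.466 0.233 0.854
  outer loop
   vertex 1.5 2.5 3.5
   vertex 2.0 3.5 3.5
   vertex 0.0 5.0 2.0
  endloop
 endfacet
 facet normal 0.482 -0.241 0.843
  outer loop
   vertex 1.5 2.5 3.5
   vertex 2.5 1.0 2.5
   vertex 2.0 3.5 3.5
  endloop
 endfacet
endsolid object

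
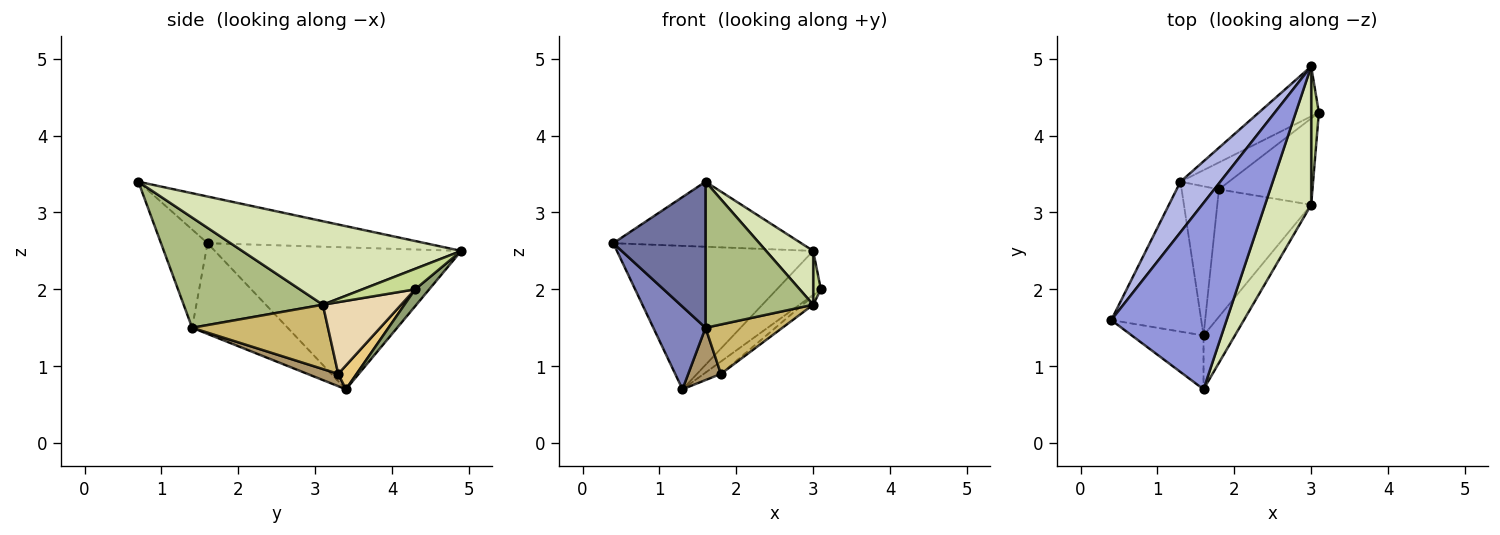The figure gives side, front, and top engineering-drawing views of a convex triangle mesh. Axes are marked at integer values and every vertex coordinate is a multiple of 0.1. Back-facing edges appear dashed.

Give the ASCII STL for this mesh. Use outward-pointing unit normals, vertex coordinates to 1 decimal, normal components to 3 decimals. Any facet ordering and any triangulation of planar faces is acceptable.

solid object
 facet normal -0.428 -0.848 -0.312
  outer loop
   vertex 1.6 1.4 1.5
   vertex 1.6 0.7 3.4
   vertex 0.4 1.6 2.6
  endloop
 endfacet
 facet normal -0.662 -0.362 -0.656
  outer loop
   vertex 1.6 1.4 1.5
   vertex 0.4 1.6 2.6
   vertex 1.3 3.4 0.7
  endloop
 endfacet
 facet normal -0.357 0.308 0.882
  outer loop
   vertex 3.0 4.9 2.5
   vertex 0.4 1.6 2.6
   vertex 1.6 0.7 3.4
  endloop
 endfacet
 facet normal -0.764 0.608 0.215
  outer loop
   vertex 3.0 4.9 2.5
   vertex 1.3 3.4 0.7
   vertex 0.4 1.6 2.6
  endloop
 endfacet
 facet normal 0.207 0.646 -0.734
  outer loop
   vertex 3.0 4.9 2.5
   vertex 3.1 4.3 2.0
   vertex 1.3 3.4 0.7
  endloop
 endfacet
 facet normal 0.772 -0.597 -0.220
  outer loop
   vertex 3.0 3.1 1.8
   vertex 1.6 0.7 3.4
   vertex 1.6 1.4 1.5
  endloop
 endfacet
 facet normal 0.928 -0.135 0.348
  outer loop
   vertex 3.0 3.1 1.8
   vertex 3.1 4.3 2.0
   vertex 3.0 4.9 2.5
  endloop
 endfacet
 facet normal 0.860 -0.185 0.475
  outer loop
   vertex 3.0 3.1 1.8
   vertex 3.0 4.9 2.5
   vertex 1.6 0.7 3.4
  endloop
 endfacet
 facet normal 0.297 -0.316 -0.901
  outer loop
   vertex 1.8 3.3 0.9
   vertex 1.6 1.4 1.5
   vertex 1.3 3.4 0.7
  endloop
 endfacet
 facet normal 0.538 -0.305 -0.786
  outer loop
   vertex 1.8 3.3 0.9
   vertex 3.0 3.1 1.8
   vertex 1.6 1.4 1.5
  endloop
 endfacet
 facet normal 0.408 0.382 -0.829
  outer loop
   vertex 1.8 3.3 0.9
   vertex 1.3 3.4 0.7
   vertex 3.1 4.3 2.0
  endloop
 endfacet
 facet normal 0.607 0.081 -0.791
  outer loop
   vertex 1.8 3.3 0.9
   vertex 3.1 4.3 2.0
   vertex 3.0 3.1 1.8
  endloop
 endfacet
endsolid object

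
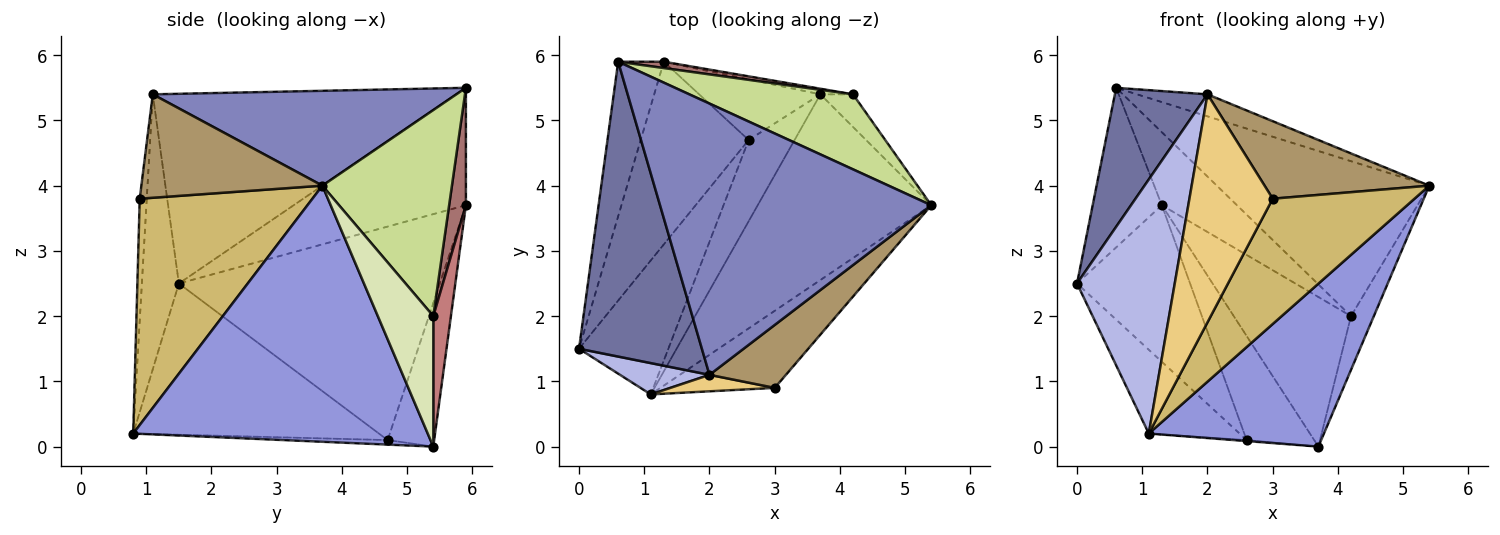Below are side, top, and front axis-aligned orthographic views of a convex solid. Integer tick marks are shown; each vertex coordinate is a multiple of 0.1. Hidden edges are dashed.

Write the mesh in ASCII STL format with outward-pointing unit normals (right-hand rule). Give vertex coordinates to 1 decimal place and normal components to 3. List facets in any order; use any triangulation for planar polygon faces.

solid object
 facet normal -0.813 -0.248 0.527
  outer loop
   vertex 2.0 1.1 5.4
   vertex 0.6 5.9 5.5
   vertex 0.0 1.5 2.5
  endloop
 endfacet
 facet normal 0.329 0.076 0.941
  outer loop
   vertex 2.0 1.1 5.4
   vertex 5.4 3.7 4.0
   vertex 0.6 5.9 5.5
  endloop
 endfacet
 facet normal 0.743 -0.442 -0.503
  outer loop
   vertex 1.1 0.8 0.2
   vertex 3.7 5.4 0.0
   vertex 5.4 3.7 4.0
  endloop
 endfacet
 facet normal -0.352 -0.929 0.114
  outer loop
   vertex 1.1 0.8 0.2
   vertex 2.0 1.1 5.4
   vertex 0.0 1.5 2.5
  endloop
 endfacet
 facet normal -0.820 0.303 -0.485
  outer loop
   vertex 2.6 4.7 0.1
   vertex 1.1 0.8 0.2
   vertex 0.0 1.5 2.5
  endloop
 endfacet
 facet normal -0.098 0.012 -0.995
  outer loop
   vertex 2.6 4.7 0.1
   vertex 3.7 5.4 0.0
   vertex 1.1 0.8 0.2
  endloop
 endfacet
 facet normal 0.481 0.789 0.382
  outer loop
   vertex 4.2 5.4 2.0
   vertex 0.6 5.9 5.5
   vertex 5.4 3.7 4.0
  endloop
 endfacet
 facet normal 0.901 0.371 -0.225
  outer loop
   vertex 4.2 5.4 2.0
   vertex 5.4 3.7 4.0
   vertex 3.7 5.4 0.0
  endloop
 endfacet
 facet normal 0.649 -0.591 0.479
  outer loop
   vertex 3.0 0.9 3.8
   vertex 5.4 3.7 4.0
   vertex 2.0 1.1 5.4
  endloop
 endfacet
 facet normal 0.720 -0.591 -0.364
  outer loop
   vertex 3.0 0.9 3.8
   vertex 1.1 0.8 0.2
   vertex 5.4 3.7 4.0
  endloop
 endfacet
 facet normal -0.084 -0.994 0.072
  outer loop
   vertex 3.0 0.9 3.8
   vertex 2.0 1.1 5.4
   vertex 1.1 0.8 0.2
  endloop
 endfacet
 facet normal -0.512 0.742 -0.432
  outer loop
   vertex 1.3 5.9 3.7
   vertex 3.7 5.4 0.0
   vertex 2.6 4.7 0.1
  endloop
 endfacet
 facet normal 0.217 0.972 0.084
  outer loop
   vertex 1.3 5.9 3.7
   vertex 0.6 5.9 5.5
   vertex 4.2 5.4 2.0
  endloop
 endfacet
 facet normal 0.149 0.988 -0.037
  outer loop
   vertex 1.3 5.9 3.7
   vertex 4.2 5.4 2.0
   vertex 3.7 5.4 0.0
  endloop
 endfacet
 facet normal -0.873 0.350 -0.339
  outer loop
   vertex 1.3 5.9 3.7
   vertex 0.0 1.5 2.5
   vertex 0.6 5.9 5.5
  endloop
 endfacet
 facet normal -0.832 0.361 -0.421
  outer loop
   vertex 1.3 5.9 3.7
   vertex 2.6 4.7 0.1
   vertex 0.0 1.5 2.5
  endloop
 endfacet
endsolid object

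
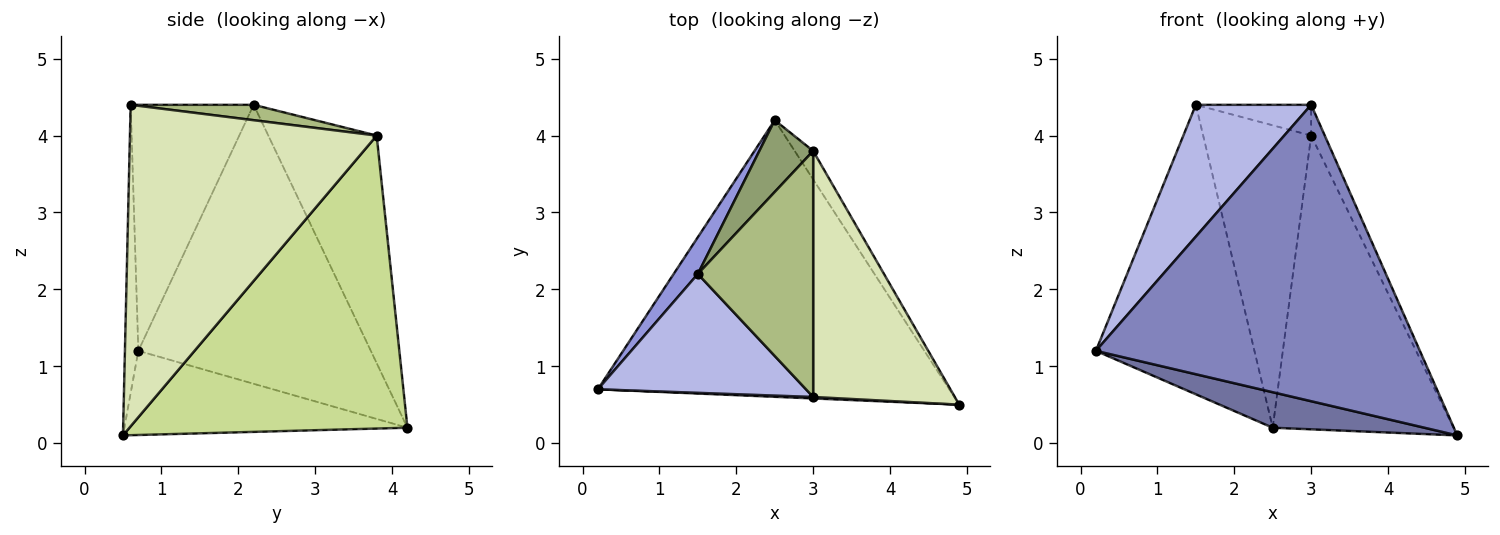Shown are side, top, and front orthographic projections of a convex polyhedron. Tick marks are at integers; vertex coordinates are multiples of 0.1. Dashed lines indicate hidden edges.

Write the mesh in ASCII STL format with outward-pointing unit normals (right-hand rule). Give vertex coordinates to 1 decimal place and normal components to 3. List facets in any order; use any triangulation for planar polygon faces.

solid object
 facet normal -0.231 -0.124 -0.965
  outer loop
   vertex 2.5 4.2 0.2
   vertex 4.9 0.5 0.1
   vertex 0.2 0.7 1.2
  endloop
 endfacet
 facet normal -0.041 -0.999 0.005
  outer loop
   vertex 3.0 0.6 4.4
   vertex 0.2 0.7 1.2
   vertex 4.9 0.5 0.1
  endloop
 endfacet
 facet normal -0.824 0.562 0.071
  outer loop
   vertex 1.5 2.2 4.4
   vertex 2.5 4.2 0.2
   vertex 0.2 0.7 1.2
  endloop
 endfacet
 facet normal -0.621 -0.582 0.525
  outer loop
   vertex 1.5 2.2 4.4
   vertex 0.2 0.7 1.2
   vertex 3.0 0.6 4.4
  endloop
 endfacet
 facet normal -0.699 0.696 0.165
  outer loop
   vertex 3.0 3.8 4.0
   vertex 2.5 4.2 0.2
   vertex 1.5 2.2 4.4
  endloop
 endfacet
 facet normal 0.131 0.123 0.984
  outer loop
   vertex 3.0 3.8 4.0
   vertex 1.5 2.2 4.4
   vertex 3.0 0.6 4.4
  endloop
 endfacet
 facet normal 0.837 0.544 -0.053
  outer loop
   vertex 3.0 3.8 4.0
   vertex 4.9 0.5 0.1
   vertex 2.5 4.2 0.2
  endloop
 endfacet
 facet normal 0.914 0.050 0.403
  outer loop
   vertex 3.0 3.8 4.0
   vertex 3.0 0.6 4.4
   vertex 4.9 0.5 0.1
  endloop
 endfacet
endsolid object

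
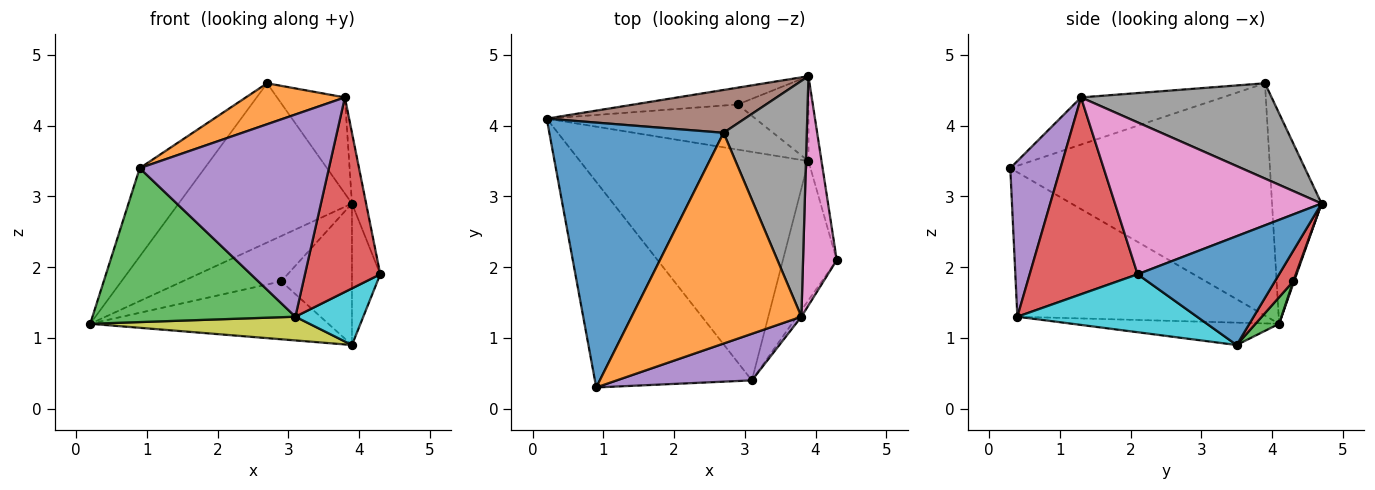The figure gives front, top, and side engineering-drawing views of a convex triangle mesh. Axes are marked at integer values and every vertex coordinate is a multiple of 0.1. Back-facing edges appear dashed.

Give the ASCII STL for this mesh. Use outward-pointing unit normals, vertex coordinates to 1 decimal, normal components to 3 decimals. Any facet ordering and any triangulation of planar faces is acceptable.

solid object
 facet normal -0.784 0.196 0.588
  outer loop
   vertex 2.7 3.9 4.6
   vertex 0.2 4.1 1.2
   vertex 0.9 0.3 3.4
  endloop
 endfacet
 facet normal -0.263 -0.184 0.947
  outer loop
   vertex 3.8 1.3 4.4
   vertex 2.7 3.9 4.6
   vertex 0.9 0.3 3.4
  endloop
 endfacet
 facet normal -0.593 -0.482 -0.644
  outer loop
   vertex 3.1 0.4 1.3
   vertex 0.9 0.3 3.4
   vertex 0.2 4.1 1.2
  endloop
 endfacet
 facet normal 0.820 -0.572 -0.019
  outer loop
   vertex 3.1 0.4 1.3
   vertex 4.3 2.1 1.9
   vertex 3.8 1.3 4.4
  endloop
 endfacet
 facet normal 0.250 -0.943 0.217
  outer loop
   vertex 3.1 0.4 1.3
   vertex 3.8 1.3 4.4
   vertex 0.9 0.3 3.4
  endloop
 endfacet
 facet normal -0.266 0.931 0.250
  outer loop
   vertex 3.9 4.7 2.9
   vertex 0.2 4.1 1.2
   vertex 2.7 3.9 4.6
  endloop
 endfacet
 facet normal 0.974 0.067 0.216
  outer loop
   vertex 3.9 4.7 2.9
   vertex 3.8 1.3 4.4
   vertex 4.3 2.1 1.9
  endloop
 endfacet
 facet normal 0.728 0.259 0.635
  outer loop
   vertex 3.9 4.7 2.9
   vertex 2.7 3.9 4.6
   vertex 3.8 1.3 4.4
  endloop
 endfacet
 facet normal -0.097 -0.103 -0.990
  outer loop
   vertex 3.9 3.5 0.9
   vertex 3.1 0.4 1.3
   vertex 0.2 4.1 1.2
  endloop
 endfacet
 facet normal 0.706 -0.267 -0.656
  outer loop
   vertex 3.9 3.5 0.9
   vertex 4.3 2.1 1.9
   vertex 3.1 0.4 1.3
  endloop
 endfacet
 facet normal 0.974 0.195 -0.117
  outer loop
   vertex 3.9 3.5 0.9
   vertex 3.9 4.7 2.9
   vertex 4.3 2.1 1.9
  endloop
 endfacet
 facet normal 0.008 0.937 -0.348
  outer loop
   vertex 2.9 4.3 1.8
   vertex 0.2 4.1 1.2
   vertex 3.9 4.7 2.9
  endloop
 endfacet
 facet normal 0.078 0.787 -0.613
  outer loop
   vertex 2.9 4.3 1.8
   vertex 3.9 3.5 0.9
   vertex 0.2 4.1 1.2
  endloop
 endfacet
 facet normal 0.218 0.837 -0.502
  outer loop
   vertex 2.9 4.3 1.8
   vertex 3.9 4.7 2.9
   vertex 3.9 3.5 0.9
  endloop
 endfacet
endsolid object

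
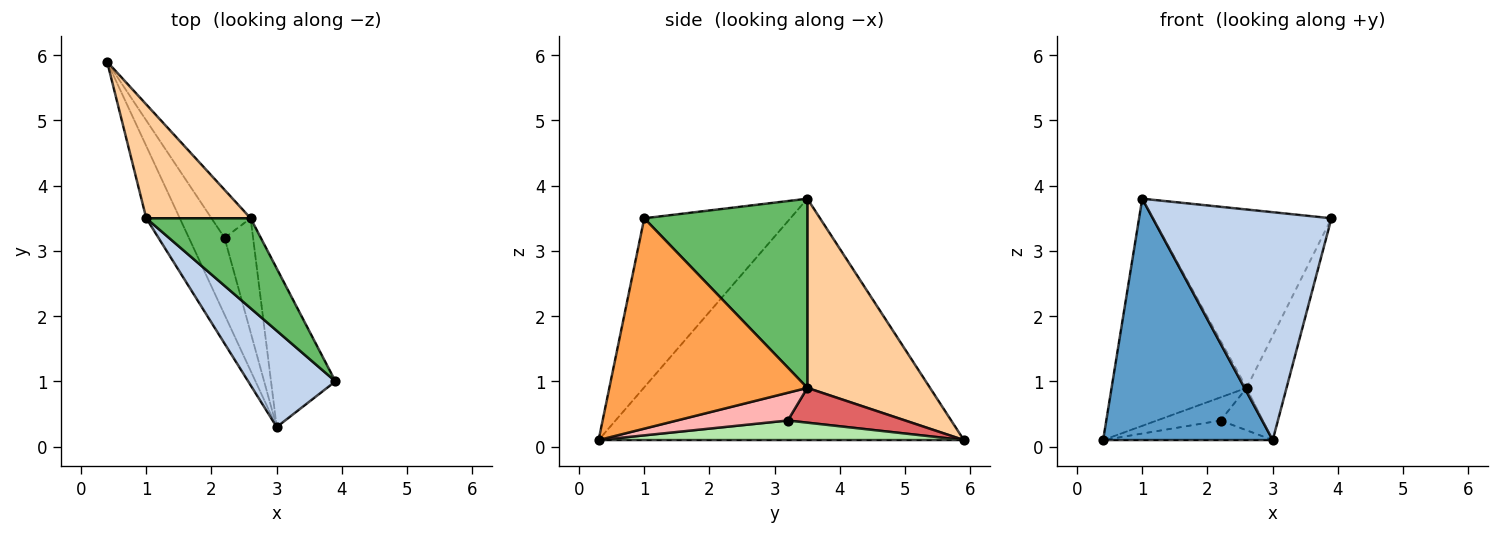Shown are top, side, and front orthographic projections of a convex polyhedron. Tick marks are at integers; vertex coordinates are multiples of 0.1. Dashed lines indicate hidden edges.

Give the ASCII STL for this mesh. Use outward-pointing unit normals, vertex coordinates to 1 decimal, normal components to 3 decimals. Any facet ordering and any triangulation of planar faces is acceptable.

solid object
 facet normal -0.900 -0.418 -0.125
  outer loop
   vertex 1.0 3.5 3.8
   vertex 0.4 5.9 0.1
   vertex 3.0 0.3 0.1
  endloop
 endfacet
 facet normal -0.602 -0.736 0.311
  outer loop
   vertex 1.0 3.5 3.8
   vertex 3.0 0.3 0.1
   vertex 3.9 1.0 3.5
  endloop
 endfacet
 facet normal 0.939 0.189 -0.287
  outer loop
   vertex 2.6 3.5 0.9
   vertex 3.9 1.0 3.5
   vertex 3.0 0.3 0.1
  endloop
 endfacet
 facet normal 0.630 0.694 0.348
  outer loop
   vertex 2.6 3.5 0.9
   vertex 0.4 5.9 0.1
   vertex 1.0 3.5 3.8
  endloop
 endfacet
 facet normal 0.632 0.692 0.349
  outer loop
   vertex 2.6 3.5 0.9
   vertex 1.0 3.5 3.8
   vertex 3.9 1.0 3.5
  endloop
 endfacet
 facet normal 0.470 0.218 -0.855
  outer loop
   vertex 2.2 3.2 0.4
   vertex 3.0 0.3 0.1
   vertex 0.4 5.9 0.1
  endloop
 endfacet
 facet normal 0.625 0.339 -0.703
  outer loop
   vertex 2.2 3.2 0.4
   vertex 0.4 5.9 0.1
   vertex 2.6 3.5 0.9
  endloop
 endfacet
 facet normal 0.673 0.257 -0.693
  outer loop
   vertex 2.2 3.2 0.4
   vertex 2.6 3.5 0.9
   vertex 3.0 0.3 0.1
  endloop
 endfacet
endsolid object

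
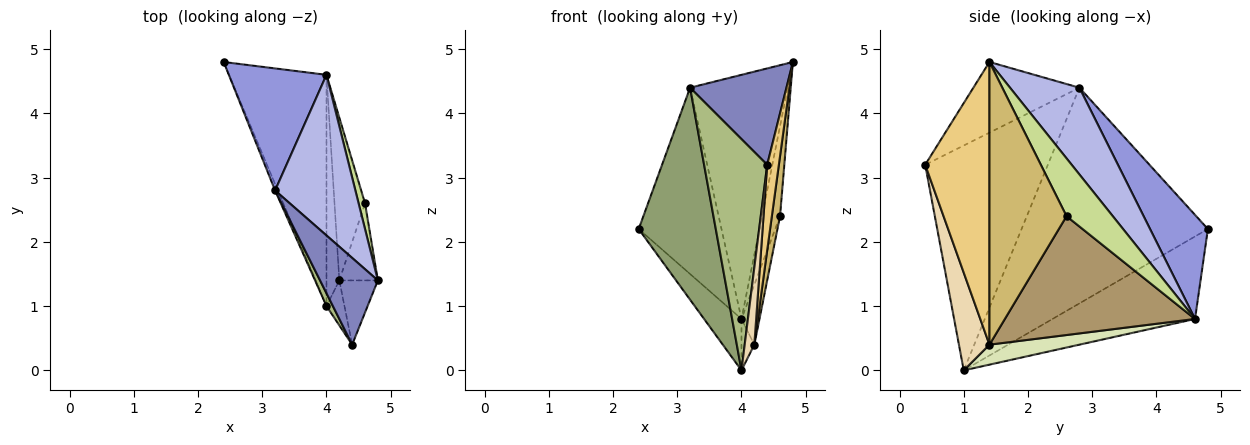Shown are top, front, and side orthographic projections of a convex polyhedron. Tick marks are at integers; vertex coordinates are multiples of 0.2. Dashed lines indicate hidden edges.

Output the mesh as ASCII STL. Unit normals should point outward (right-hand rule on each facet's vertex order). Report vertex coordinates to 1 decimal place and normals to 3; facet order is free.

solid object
 facet normal -0.637 0.167 -0.752
  outer loop
   vertex 4.0 4.6 0.8
   vertex 4.0 1.0 0.0
   vertex 2.4 4.8 2.2
  endloop
 endfacet
 facet normal -0.633 -0.575 0.518
  outer loop
   vertex 3.2 2.8 4.4
   vertex 4.4 0.4 3.2
   vertex 4.8 1.4 4.8
  endloop
 endfacet
 facet normal 0.504 0.722 0.473
  outer loop
   vertex 3.2 2.8 4.4
   vertex 4.0 4.6 0.8
   vertex 2.4 4.8 2.2
  endloop
 endfacet
 facet normal 0.510 0.718 0.473
  outer loop
   vertex 3.2 2.8 4.4
   vertex 4.8 1.4 4.8
   vertex 4.0 4.6 0.8
  endloop
 endfacet
 facet normal -0.924 -0.382 -0.012
  outer loop
   vertex 3.2 2.8 4.4
   vertex 2.4 4.8 2.2
   vertex 4.0 1.0 0.0
  endloop
 endfacet
 facet normal -0.889 -0.457 0.025
  outer loop
   vertex 3.2 2.8 4.4
   vertex 4.0 1.0 0.0
   vertex 4.4 0.4 3.2
  endloop
 endfacet
 facet normal 0.927 0.361 0.103
  outer loop
   vertex 4.6 2.6 2.4
   vertex 4.0 4.6 0.8
   vertex 4.8 1.4 4.8
  endloop
 endfacet
 facet normal 0.835 0.119 -0.537
  outer loop
   vertex 4.2 1.4 0.4
   vertex 4.0 1.0 0.0
   vertex 4.0 4.6 0.8
  endloop
 endfacet
 facet normal 0.965 0.091 -0.248
  outer loop
   vertex 4.2 1.4 0.4
   vertex 4.0 4.6 0.8
   vertex 4.6 2.6 2.4
  endloop
 endfacet
 facet normal 0.985 -0.105 -0.134
  outer loop
   vertex 4.2 1.4 0.4
   vertex 4.6 2.6 2.4
   vertex 4.8 1.4 4.8
  endloop
 endfacet
 facet normal 0.975 -0.177 -0.133
  outer loop
   vertex 4.2 1.4 0.4
   vertex 4.8 1.4 4.8
   vertex 4.4 0.4 3.2
  endloop
 endfacet
 facet normal 0.939 -0.297 -0.173
  outer loop
   vertex 4.2 1.4 0.4
   vertex 4.4 0.4 3.2
   vertex 4.0 1.0 0.0
  endloop
 endfacet
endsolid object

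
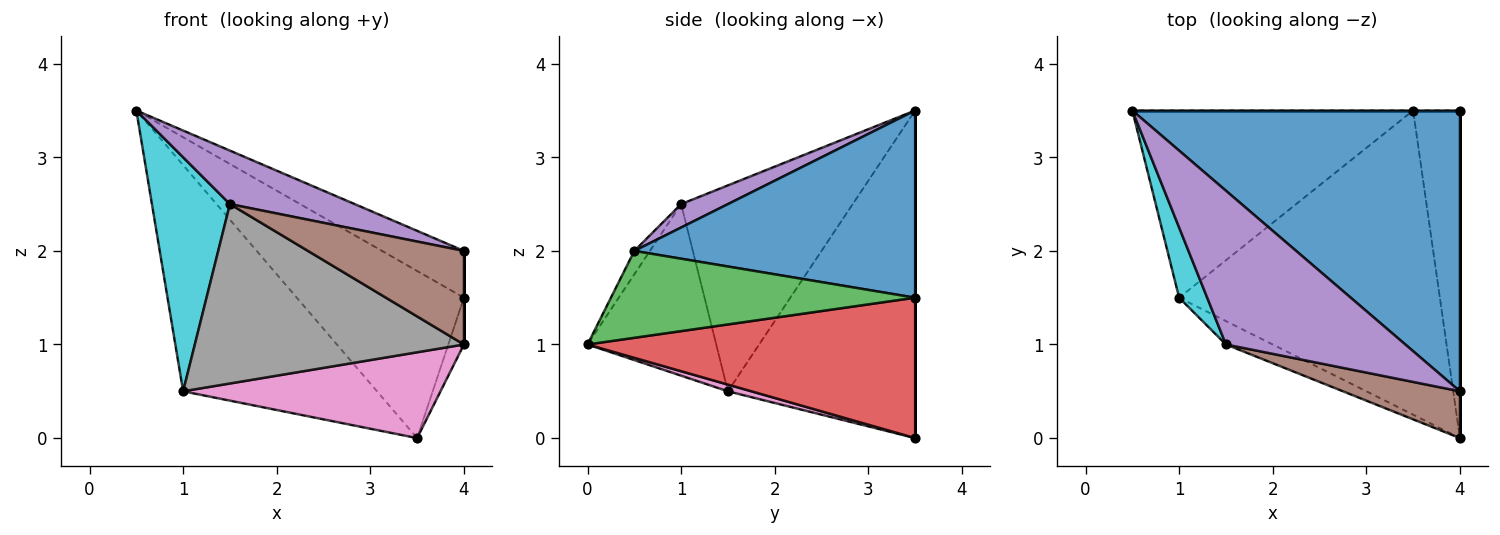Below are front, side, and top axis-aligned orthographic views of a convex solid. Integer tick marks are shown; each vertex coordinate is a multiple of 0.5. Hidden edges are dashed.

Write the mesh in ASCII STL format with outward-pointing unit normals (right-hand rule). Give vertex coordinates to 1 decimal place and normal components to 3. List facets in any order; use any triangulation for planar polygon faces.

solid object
 facet normal 0.491 0.143 0.859
  outer loop
   vertex 4.0 3.5 1.5
   vertex 0.5 3.5 3.5
   vertex 4.0 0.5 2.0
  endloop
 endfacet
 facet normal 0.000 1.000 0.000
  outer loop
   vertex 4.0 3.5 1.5
   vertex 3.5 3.5 0.0
   vertex 0.5 3.5 3.5
  endloop
 endfacet
 facet normal 1.000 0.000 0.000
  outer loop
   vertex 4.0 3.5 1.5
   vertex 4.0 0.5 2.0
   vertex 4.0 0.0 1.0
  endloop
 endfacet
 facet normal 0.948 0.045 -0.316
  outer loop
   vertex 4.0 3.5 1.5
   vertex 4.0 0.0 1.0
   vertex 3.5 3.5 0.0
  endloop
 endfacet
 facet normal 0.122 -0.326 0.937
  outer loop
   vertex 1.5 1.0 2.5
   vertex 4.0 0.5 2.0
   vertex 0.5 3.5 3.5
  endloop
 endfacet
 facet normal -0.089 -0.891 0.445
  outer loop
   vertex 1.5 1.0 2.5
   vertex 4.0 0.0 1.0
   vertex 4.0 0.5 2.0
  endloop
 endfacet
 facet normal 0.025 -0.271 -0.962
  outer loop
   vertex 1.0 1.5 0.5
   vertex 3.5 3.5 0.0
   vertex 4.0 0.0 1.0
  endloop
 endfacet
 facet normal -0.428 -0.896 -0.117
  outer loop
   vertex 1.0 1.5 0.5
   vertex 4.0 0.0 1.0
   vertex 1.5 1.0 2.5
  endloop
 endfacet
 facet normal -0.597 0.618 -0.512
  outer loop
   vertex 1.0 1.5 0.5
   vertex 0.5 3.5 3.5
   vertex 3.5 3.5 0.0
  endloop
 endfacet
 facet normal -0.903 -0.411 0.123
  outer loop
   vertex 1.0 1.5 0.5
   vertex 1.5 1.0 2.5
   vertex 0.5 3.5 3.5
  endloop
 endfacet
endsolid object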